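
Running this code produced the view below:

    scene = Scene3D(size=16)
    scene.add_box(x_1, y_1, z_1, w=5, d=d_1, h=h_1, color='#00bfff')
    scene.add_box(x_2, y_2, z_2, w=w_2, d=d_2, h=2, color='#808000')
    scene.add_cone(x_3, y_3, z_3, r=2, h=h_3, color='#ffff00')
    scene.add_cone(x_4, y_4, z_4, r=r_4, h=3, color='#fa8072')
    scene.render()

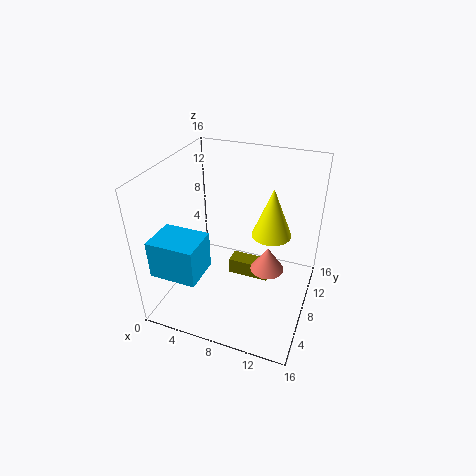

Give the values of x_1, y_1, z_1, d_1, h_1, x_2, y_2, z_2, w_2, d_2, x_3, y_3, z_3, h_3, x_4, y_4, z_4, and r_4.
x_1 = 1, y_1 = 1, z_1 = 6, d_1 = 4, h_1 = 4, x_2 = 6, y_2 = 10, z_2 = 1, w_2 = 5, d_2 = 2, x_3 = 12, y_3 = 7, z_3 = 10, h_3 = 5, x_4 = 11, y_4 = 10, z_4 = 3, r_4 = 2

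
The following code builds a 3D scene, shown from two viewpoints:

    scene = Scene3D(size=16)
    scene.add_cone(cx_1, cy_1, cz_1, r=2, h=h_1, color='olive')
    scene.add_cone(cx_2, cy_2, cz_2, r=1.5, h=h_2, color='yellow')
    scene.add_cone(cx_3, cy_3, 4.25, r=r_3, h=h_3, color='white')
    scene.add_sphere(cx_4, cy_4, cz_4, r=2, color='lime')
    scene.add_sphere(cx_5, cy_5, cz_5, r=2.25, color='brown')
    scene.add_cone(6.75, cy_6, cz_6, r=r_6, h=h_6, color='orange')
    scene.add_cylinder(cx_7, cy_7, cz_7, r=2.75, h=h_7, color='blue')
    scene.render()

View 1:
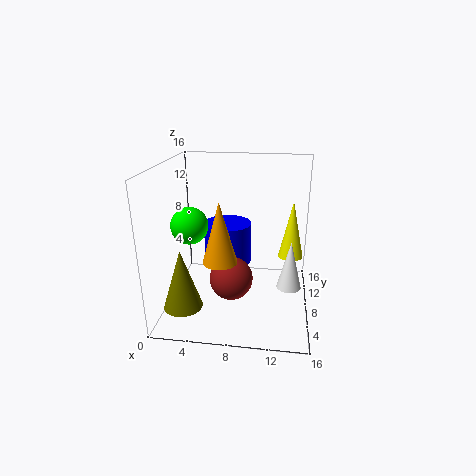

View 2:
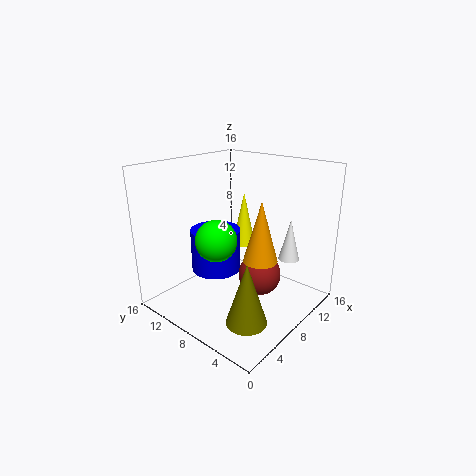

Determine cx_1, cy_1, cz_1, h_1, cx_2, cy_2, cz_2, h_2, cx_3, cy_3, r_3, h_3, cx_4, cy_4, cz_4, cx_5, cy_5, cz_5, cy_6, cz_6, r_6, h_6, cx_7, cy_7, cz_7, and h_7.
cx_1 = 3; cy_1 = 2.75; cz_1 = 2.25; h_1 = 6.25; cx_2 = 14; cy_2 = 12; cz_2 = 4.25; h_2 = 7; cx_3 = 13.75; cy_3 = 4.75; r_3 = 1.25; h_3 = 5; cx_4 = 3; cy_4 = 6.5; cz_4 = 9.75; cx_5 = 7.75; cy_5 = 4.75; cz_5 = 4.75; cy_6 = 4; cz_6 = 7; r_6 = 1.75; h_6 = 6.25; cx_7 = 6.5; cy_7 = 10; cz_7 = 4.25; h_7 = 4.75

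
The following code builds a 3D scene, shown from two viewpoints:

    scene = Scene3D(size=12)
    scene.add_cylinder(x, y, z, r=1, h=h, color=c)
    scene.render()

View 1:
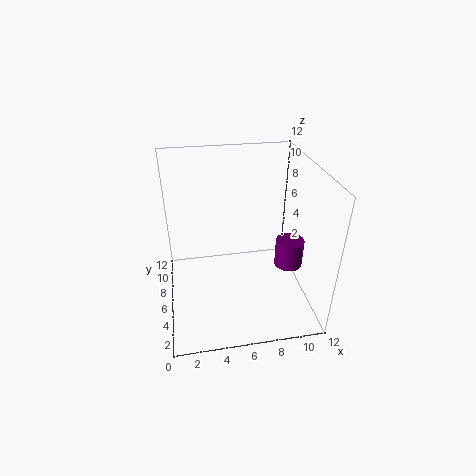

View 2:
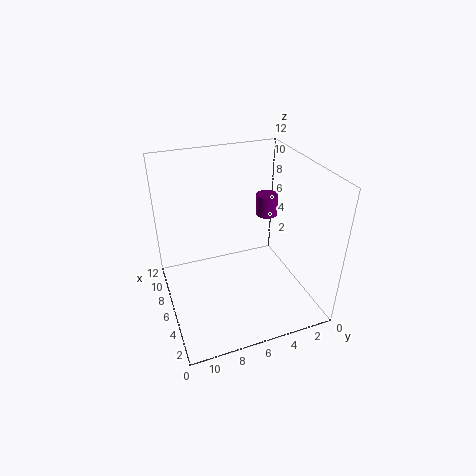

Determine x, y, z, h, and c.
x = 9, y = 2, z = 6, h = 2, c = 'purple'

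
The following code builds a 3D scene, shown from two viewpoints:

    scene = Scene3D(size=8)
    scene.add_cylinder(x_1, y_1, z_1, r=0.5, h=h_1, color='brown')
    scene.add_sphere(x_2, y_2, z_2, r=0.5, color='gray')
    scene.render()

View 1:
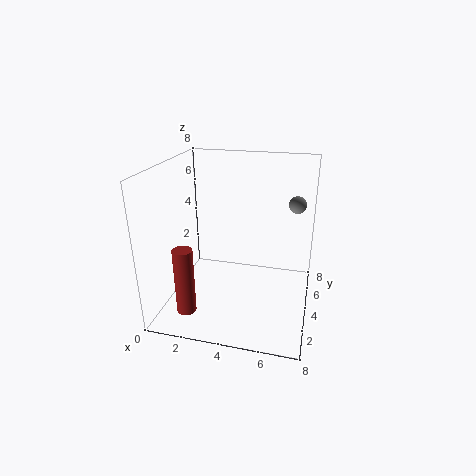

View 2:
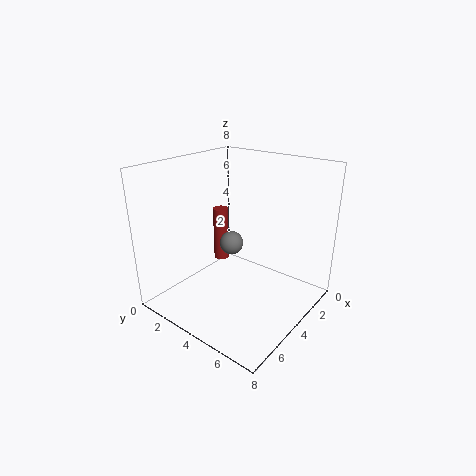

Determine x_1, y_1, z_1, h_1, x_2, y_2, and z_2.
x_1 = 2, y_1 = 1, z_1 = 1, h_1 = 3.5, x_2 = 7, y_2 = 6, z_2 = 5.5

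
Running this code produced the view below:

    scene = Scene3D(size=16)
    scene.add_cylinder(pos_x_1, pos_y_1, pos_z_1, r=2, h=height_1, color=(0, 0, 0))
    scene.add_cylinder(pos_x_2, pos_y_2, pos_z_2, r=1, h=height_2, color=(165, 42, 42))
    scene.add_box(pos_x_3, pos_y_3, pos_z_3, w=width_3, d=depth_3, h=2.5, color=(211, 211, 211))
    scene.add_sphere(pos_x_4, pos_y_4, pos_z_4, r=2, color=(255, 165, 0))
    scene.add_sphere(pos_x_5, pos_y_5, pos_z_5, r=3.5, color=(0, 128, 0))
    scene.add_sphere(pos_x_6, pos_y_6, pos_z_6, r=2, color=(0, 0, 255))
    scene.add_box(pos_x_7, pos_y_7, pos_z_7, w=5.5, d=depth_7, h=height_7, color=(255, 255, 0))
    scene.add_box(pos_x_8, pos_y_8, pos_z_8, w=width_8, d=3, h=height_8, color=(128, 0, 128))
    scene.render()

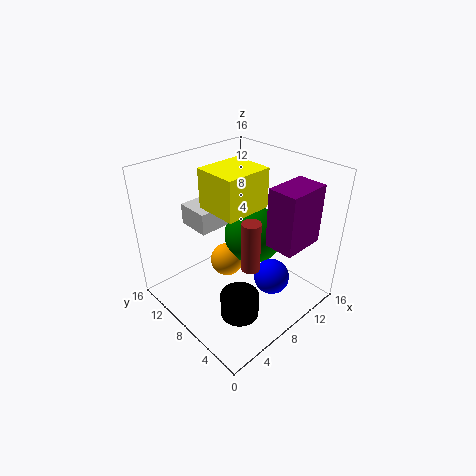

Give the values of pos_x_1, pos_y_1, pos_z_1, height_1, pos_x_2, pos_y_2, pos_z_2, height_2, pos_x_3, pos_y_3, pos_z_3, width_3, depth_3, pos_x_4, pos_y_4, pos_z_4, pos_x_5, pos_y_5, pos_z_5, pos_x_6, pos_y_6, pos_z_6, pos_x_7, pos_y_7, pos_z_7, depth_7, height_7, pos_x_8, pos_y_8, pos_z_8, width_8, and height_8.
pos_x_1 = 4.5
pos_y_1 = 4
pos_z_1 = 2
height_1 = 2.5
pos_x_2 = 7
pos_y_2 = 5
pos_z_2 = 6
height_2 = 5.5
pos_x_3 = 5.5
pos_y_3 = 11
pos_z_3 = 8
width_3 = 5
depth_3 = 4
pos_x_4 = 8.5
pos_y_4 = 10.5
pos_z_4 = 3.5
pos_x_5 = 11.5
pos_y_5 = 9
pos_z_5 = 6.5
pos_x_6 = 10
pos_y_6 = 4.5
pos_z_6 = 3.5
pos_x_7 = 6
pos_y_7 = 7
pos_z_7 = 11
depth_7 = 5
height_7 = 4.5
pos_x_8 = 7.5
pos_y_8 = 0.5
pos_z_8 = 9.5
width_8 = 4.5
height_8 = 6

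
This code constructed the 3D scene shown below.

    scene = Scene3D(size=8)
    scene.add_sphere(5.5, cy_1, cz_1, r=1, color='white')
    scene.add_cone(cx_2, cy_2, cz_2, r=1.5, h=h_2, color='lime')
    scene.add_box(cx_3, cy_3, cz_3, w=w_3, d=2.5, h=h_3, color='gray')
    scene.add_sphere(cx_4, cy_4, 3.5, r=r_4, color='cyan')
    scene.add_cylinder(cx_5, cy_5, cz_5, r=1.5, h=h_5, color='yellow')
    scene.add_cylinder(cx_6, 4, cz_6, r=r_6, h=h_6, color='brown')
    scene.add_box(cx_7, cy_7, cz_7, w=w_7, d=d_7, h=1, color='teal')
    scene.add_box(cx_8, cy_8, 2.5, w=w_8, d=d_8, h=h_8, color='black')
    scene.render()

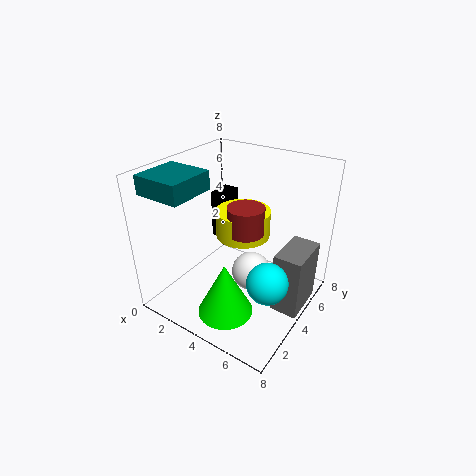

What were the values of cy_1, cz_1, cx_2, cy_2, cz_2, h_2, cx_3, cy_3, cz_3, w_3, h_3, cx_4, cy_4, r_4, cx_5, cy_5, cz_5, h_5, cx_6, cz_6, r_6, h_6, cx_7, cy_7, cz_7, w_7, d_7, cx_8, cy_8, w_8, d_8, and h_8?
cy_1 = 3
cz_1 = 3
cx_2 = 4.5
cy_2 = 2
cz_2 = 0.5
h_2 = 3
cx_3 = 6.5
cy_3 = 3.5
cz_3 = 0.5
w_3 = 1.5
h_3 = 3.5
cx_4 = 7
cy_4 = 2
r_4 = 1
cx_5 = 4
cy_5 = 4.5
cz_5 = 4
h_5 = 1.5
cx_6 = 4.5
cz_6 = 4.5
r_6 = 1
h_6 = 1.5
cx_7 = 0.5
cy_7 = 0.5
cz_7 = 7
w_7 = 2.5
d_7 = 2.5
cx_8 = 1
cy_8 = 5.5
w_8 = 1
d_8 = 1.5
h_8 = 3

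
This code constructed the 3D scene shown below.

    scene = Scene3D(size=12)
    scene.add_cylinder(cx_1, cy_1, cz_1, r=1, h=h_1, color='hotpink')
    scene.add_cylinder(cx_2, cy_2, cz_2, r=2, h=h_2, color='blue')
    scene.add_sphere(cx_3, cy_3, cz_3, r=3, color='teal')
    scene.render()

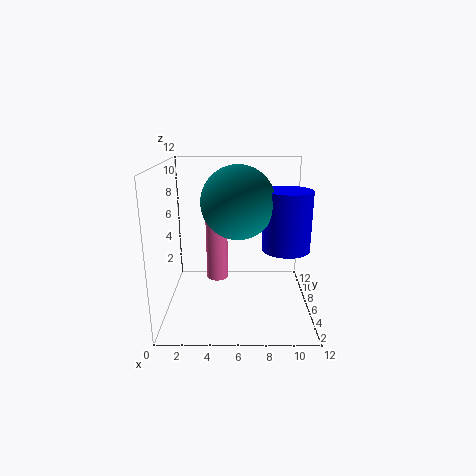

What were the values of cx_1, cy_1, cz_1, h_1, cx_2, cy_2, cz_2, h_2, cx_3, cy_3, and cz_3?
cx_1 = 4, cy_1 = 9, cz_1 = 1, h_1 = 6, cx_2 = 10, cy_2 = 6, cz_2 = 5, h_2 = 5, cx_3 = 6, cy_3 = 6, cz_3 = 9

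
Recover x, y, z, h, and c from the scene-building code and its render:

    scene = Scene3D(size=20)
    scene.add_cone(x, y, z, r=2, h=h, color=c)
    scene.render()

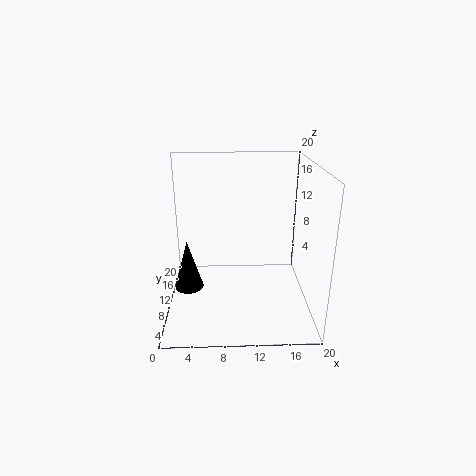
x = 3, y = 9, z = 3, h = 7, c = 'black'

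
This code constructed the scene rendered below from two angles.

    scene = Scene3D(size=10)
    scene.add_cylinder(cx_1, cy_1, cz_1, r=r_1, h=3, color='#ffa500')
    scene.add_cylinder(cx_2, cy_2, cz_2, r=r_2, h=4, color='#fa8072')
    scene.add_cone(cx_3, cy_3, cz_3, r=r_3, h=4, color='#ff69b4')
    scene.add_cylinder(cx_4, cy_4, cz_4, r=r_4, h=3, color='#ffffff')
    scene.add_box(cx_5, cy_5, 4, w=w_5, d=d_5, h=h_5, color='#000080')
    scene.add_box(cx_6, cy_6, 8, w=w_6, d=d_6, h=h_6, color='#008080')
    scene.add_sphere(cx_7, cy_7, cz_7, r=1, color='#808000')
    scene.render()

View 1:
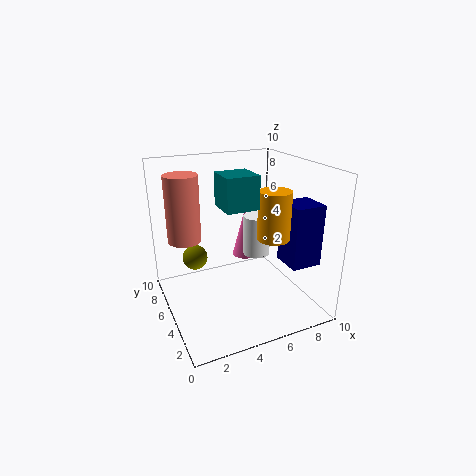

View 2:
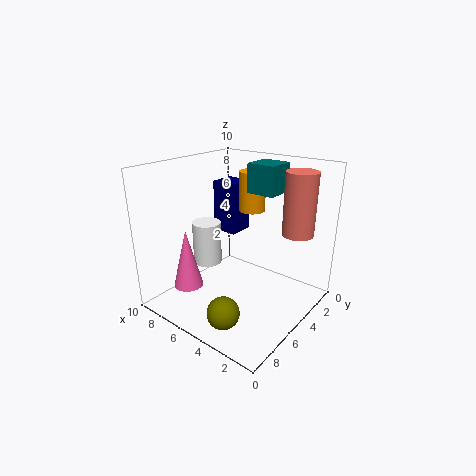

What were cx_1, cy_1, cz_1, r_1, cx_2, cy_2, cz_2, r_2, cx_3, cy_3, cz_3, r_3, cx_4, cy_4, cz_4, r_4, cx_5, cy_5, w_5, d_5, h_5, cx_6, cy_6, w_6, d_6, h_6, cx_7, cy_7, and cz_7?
cx_1 = 6
cy_1 = 2
cz_1 = 6
r_1 = 1
cx_2 = 1
cy_2 = 4
cz_2 = 6
r_2 = 1
cx_3 = 7
cy_3 = 8
cz_3 = 2
r_3 = 1
cx_4 = 7
cy_4 = 6
cz_4 = 3
r_4 = 1
cx_5 = 7
cy_5 = 1
w_5 = 2
d_5 = 2
h_5 = 4
cx_6 = 3
cy_6 = 2
w_6 = 2
d_6 = 2
h_6 = 2
cx_7 = 3
cy_7 = 9
cz_7 = 2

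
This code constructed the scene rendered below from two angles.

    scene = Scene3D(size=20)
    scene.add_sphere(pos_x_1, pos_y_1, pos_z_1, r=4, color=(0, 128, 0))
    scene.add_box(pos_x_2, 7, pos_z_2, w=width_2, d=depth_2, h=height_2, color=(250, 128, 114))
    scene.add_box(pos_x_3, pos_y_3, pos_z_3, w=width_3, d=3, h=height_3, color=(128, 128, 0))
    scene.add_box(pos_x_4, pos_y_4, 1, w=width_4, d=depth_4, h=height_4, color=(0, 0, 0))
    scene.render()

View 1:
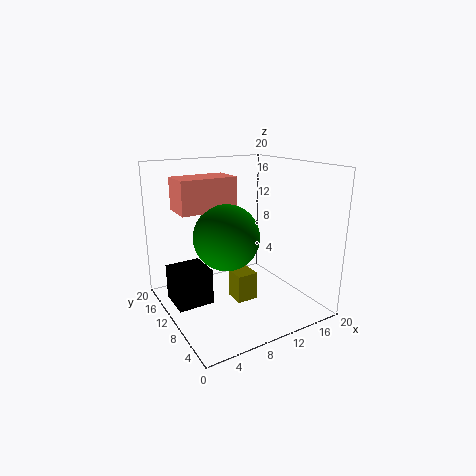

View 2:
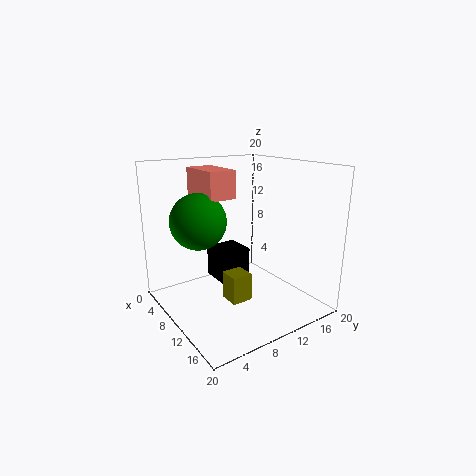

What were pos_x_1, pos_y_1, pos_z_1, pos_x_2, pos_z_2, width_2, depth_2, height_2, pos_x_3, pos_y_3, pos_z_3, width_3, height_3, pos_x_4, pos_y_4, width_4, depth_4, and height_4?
pos_x_1 = 6, pos_y_1 = 6, pos_z_1 = 12, pos_x_2 = 1, pos_z_2 = 15, width_2 = 7, depth_2 = 4, height_2 = 4, pos_x_3 = 9, pos_y_3 = 8, pos_z_3 = 1, width_3 = 3, height_3 = 4, pos_x_4 = 1, pos_y_4 = 10, width_4 = 5, depth_4 = 5, height_4 = 5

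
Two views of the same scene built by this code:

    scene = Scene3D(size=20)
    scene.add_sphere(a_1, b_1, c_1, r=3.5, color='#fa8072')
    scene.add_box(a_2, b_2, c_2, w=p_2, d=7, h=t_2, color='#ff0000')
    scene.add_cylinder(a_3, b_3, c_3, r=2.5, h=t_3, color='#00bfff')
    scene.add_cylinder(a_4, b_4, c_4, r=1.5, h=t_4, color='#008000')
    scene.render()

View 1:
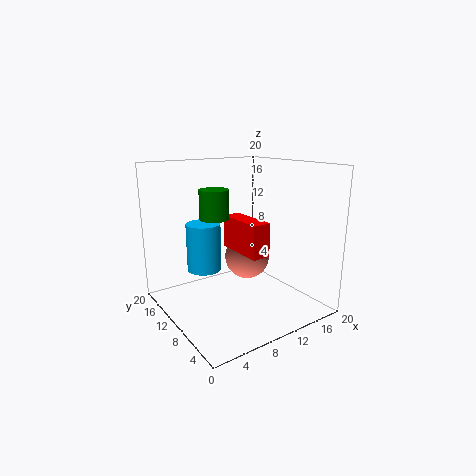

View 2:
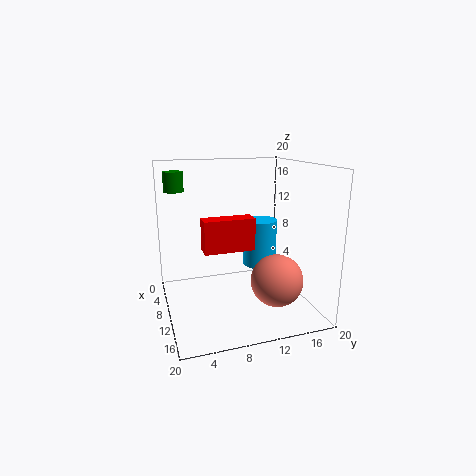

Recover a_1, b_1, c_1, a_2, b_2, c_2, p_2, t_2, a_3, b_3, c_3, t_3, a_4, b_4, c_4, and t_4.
a_1 = 14.5
b_1 = 14
c_1 = 5
a_2 = 9
b_2 = 5
c_2 = 8.5
p_2 = 2.5
t_2 = 4.5
a_3 = 7
b_3 = 14.5
c_3 = 4.5
t_3 = 7
a_4 = 2
b_4 = 2.5
c_4 = 15.5
t_4 = 3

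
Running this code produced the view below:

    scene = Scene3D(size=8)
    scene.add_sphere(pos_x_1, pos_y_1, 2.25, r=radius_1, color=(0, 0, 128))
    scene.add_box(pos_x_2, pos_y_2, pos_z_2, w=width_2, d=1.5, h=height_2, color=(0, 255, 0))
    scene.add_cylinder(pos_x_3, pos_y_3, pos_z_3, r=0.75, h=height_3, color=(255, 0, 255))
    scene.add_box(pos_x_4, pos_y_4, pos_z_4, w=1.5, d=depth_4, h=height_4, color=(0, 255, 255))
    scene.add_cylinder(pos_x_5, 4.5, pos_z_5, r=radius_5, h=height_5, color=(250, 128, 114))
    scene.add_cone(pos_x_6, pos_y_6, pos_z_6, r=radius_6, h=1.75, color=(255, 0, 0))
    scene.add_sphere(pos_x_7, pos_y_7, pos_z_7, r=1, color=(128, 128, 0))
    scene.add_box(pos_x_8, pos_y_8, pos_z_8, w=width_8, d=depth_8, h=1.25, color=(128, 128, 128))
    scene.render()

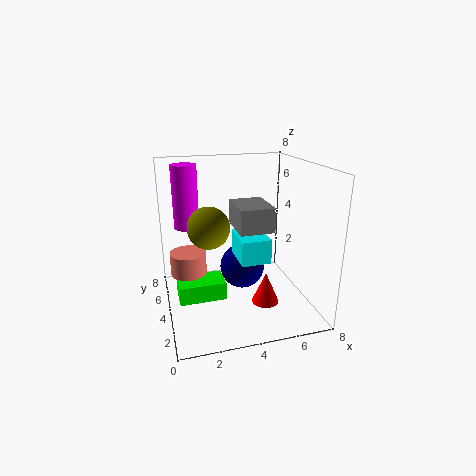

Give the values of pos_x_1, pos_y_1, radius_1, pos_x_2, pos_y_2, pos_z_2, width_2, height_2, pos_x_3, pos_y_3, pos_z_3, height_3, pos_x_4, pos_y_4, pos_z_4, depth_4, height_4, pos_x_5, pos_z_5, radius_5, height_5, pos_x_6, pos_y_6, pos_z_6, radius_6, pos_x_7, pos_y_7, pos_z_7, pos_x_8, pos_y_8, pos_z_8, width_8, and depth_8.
pos_x_1 = 4.25, pos_y_1 = 4, radius_1 = 1.25, pos_x_2 = 0.5, pos_y_2 = 2.75, pos_z_2 = 1, width_2 = 2.5, height_2 = 1, pos_x_3 = 1.5, pos_y_3 = 6.5, pos_z_3 = 4, height_3 = 3.75, pos_x_4 = 3.5, pos_y_4 = 1.5, pos_z_4 = 3.5, depth_4 = 2, height_4 = 1.25, pos_x_5 = 1.25, pos_z_5 = 2, radius_5 = 1, height_5 = 1.25, pos_x_6 = 5.25, pos_y_6 = 2.75, pos_z_6 = 0.5, radius_6 = 0.75, pos_x_7 = 2, pos_y_7 = 2, pos_z_7 = 5.5, pos_x_8 = 3.5, pos_y_8 = 1.75, pos_z_8 = 5, width_8 = 1.75, depth_8 = 2.25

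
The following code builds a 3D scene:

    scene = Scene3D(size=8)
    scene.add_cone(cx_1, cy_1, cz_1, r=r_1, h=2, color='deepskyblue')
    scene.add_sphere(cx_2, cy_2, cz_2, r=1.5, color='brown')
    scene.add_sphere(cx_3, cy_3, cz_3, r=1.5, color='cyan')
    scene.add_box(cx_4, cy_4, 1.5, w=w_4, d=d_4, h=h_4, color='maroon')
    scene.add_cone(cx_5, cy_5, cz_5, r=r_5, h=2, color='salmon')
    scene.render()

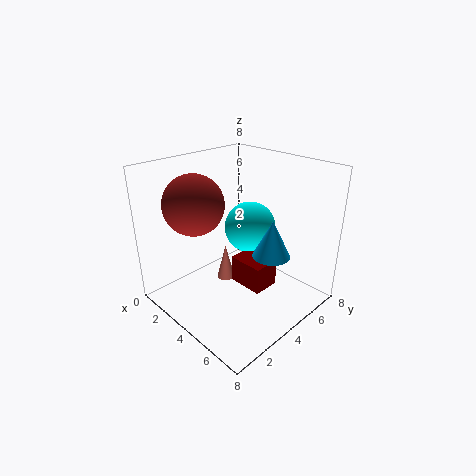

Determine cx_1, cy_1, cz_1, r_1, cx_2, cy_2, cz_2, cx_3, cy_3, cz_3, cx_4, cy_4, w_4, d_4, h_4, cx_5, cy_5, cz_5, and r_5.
cx_1 = 6; cy_1 = 4.5; cz_1 = 3.5; r_1 = 1; cx_2 = 3.5; cy_2 = 1.5; cz_2 = 6.5; cx_3 = 3.5; cy_3 = 5.5; cz_3 = 4; cx_4 = 4; cy_4 = 3.5; w_4 = 2; d_4 = 1.5; h_4 = 1.5; cx_5 = 3.5; cy_5 = 3.5; cz_5 = 1.5; r_5 = 0.5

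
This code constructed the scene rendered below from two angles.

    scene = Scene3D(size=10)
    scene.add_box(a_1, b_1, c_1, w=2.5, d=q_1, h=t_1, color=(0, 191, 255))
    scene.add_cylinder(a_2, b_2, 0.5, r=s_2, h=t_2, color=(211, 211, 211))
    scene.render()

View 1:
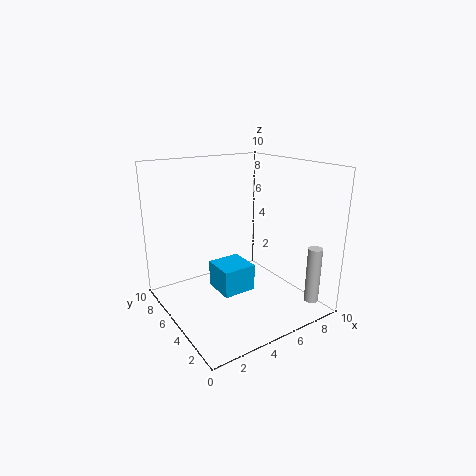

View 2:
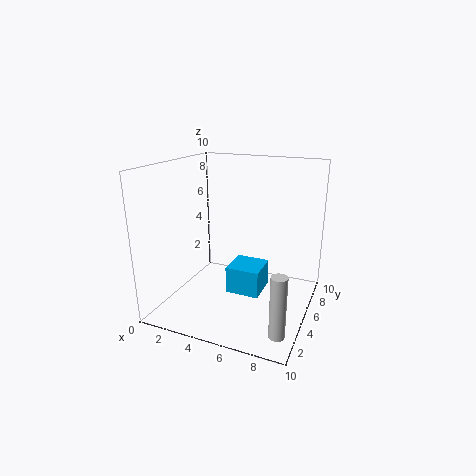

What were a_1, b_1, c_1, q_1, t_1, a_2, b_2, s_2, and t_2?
a_1 = 4
b_1 = 5
c_1 = 0.5
q_1 = 2.5
t_1 = 2
a_2 = 9
b_2 = 1.5
s_2 = 0.5
t_2 = 4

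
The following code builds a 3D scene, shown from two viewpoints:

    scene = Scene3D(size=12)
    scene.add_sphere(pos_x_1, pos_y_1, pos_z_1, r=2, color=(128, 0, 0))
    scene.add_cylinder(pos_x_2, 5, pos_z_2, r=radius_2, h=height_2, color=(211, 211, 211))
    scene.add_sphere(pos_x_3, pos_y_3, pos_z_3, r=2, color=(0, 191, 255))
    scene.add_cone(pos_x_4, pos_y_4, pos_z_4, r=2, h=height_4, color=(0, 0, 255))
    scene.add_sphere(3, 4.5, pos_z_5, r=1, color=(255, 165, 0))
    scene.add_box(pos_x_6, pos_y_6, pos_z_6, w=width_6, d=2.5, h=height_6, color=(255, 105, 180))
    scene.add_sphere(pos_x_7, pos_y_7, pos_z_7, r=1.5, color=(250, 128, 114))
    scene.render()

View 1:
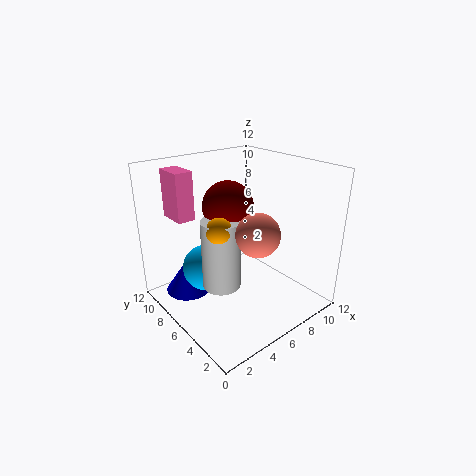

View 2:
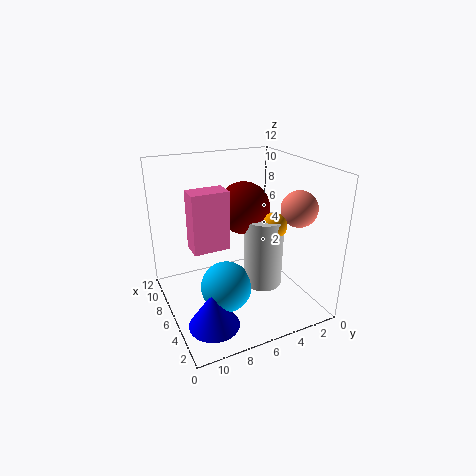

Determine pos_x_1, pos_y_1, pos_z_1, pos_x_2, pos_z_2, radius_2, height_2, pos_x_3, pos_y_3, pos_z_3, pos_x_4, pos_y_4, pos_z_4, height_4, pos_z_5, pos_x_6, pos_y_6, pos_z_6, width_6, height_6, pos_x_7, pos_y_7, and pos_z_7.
pos_x_1 = 5; pos_y_1 = 6; pos_z_1 = 9; pos_x_2 = 3.5; pos_z_2 = 3; radius_2 = 1.5; height_2 = 5.5; pos_x_3 = 4; pos_y_3 = 8; pos_z_3 = 3; pos_x_4 = 3; pos_y_4 = 9.5; pos_z_4 = 0.5; height_4 = 3; pos_z_5 = 8; pos_x_6 = 2; pos_y_6 = 8.5; pos_z_6 = 7.5; width_6 = 1.5; height_6 = 4; pos_x_7 = 4; pos_y_7 = 1.5; pos_z_7 = 8.5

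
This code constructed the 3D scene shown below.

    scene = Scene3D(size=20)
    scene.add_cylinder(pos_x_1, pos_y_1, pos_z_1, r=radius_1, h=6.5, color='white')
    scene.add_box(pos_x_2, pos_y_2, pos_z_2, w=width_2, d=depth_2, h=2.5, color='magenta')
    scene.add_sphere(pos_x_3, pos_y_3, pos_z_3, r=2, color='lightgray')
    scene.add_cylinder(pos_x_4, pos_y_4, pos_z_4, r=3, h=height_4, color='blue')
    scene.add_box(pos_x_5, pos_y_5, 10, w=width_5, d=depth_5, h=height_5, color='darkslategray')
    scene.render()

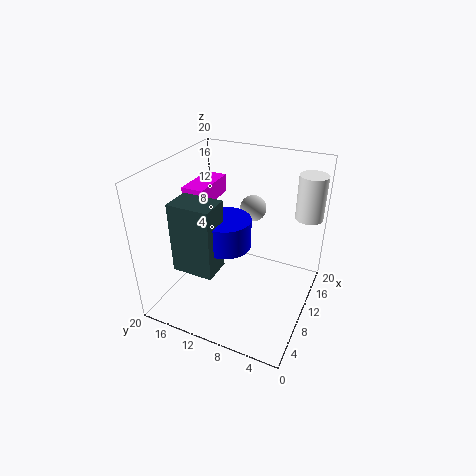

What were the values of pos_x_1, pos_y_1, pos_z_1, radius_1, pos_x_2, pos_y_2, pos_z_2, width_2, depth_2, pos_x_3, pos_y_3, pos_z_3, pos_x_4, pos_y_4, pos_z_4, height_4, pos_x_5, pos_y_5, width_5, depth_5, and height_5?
pos_x_1 = 17
pos_y_1 = 2
pos_z_1 = 11.5
radius_1 = 2
pos_x_2 = 7
pos_y_2 = 13.5
pos_z_2 = 15
width_2 = 6.5
depth_2 = 3
pos_x_3 = 16.5
pos_y_3 = 10.5
pos_z_3 = 11.5
pos_x_4 = 4.5
pos_y_4 = 9
pos_z_4 = 12.5
height_4 = 3.5
pos_x_5 = 0.5
pos_y_5 = 9
width_5 = 3.5
depth_5 = 5
height_5 = 8.5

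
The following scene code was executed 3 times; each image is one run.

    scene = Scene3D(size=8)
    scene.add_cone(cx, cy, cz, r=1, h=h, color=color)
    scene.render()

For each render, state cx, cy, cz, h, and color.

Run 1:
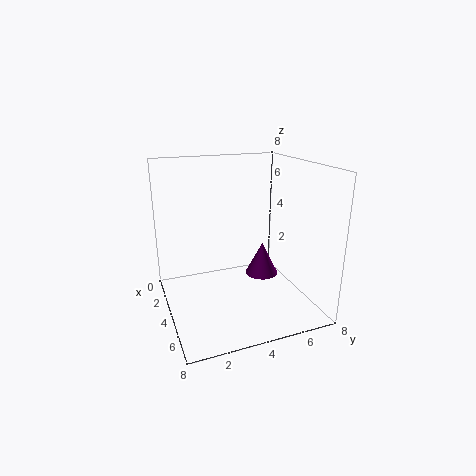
cx = 3; cy = 6; cz = 1; h = 2; color = 'purple'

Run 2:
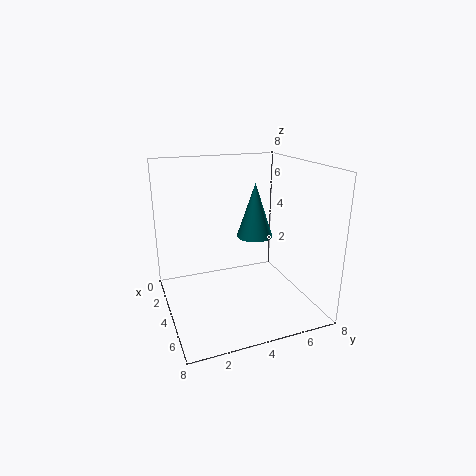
cx = 4; cy = 5; cz = 4; h = 3; color = 'teal'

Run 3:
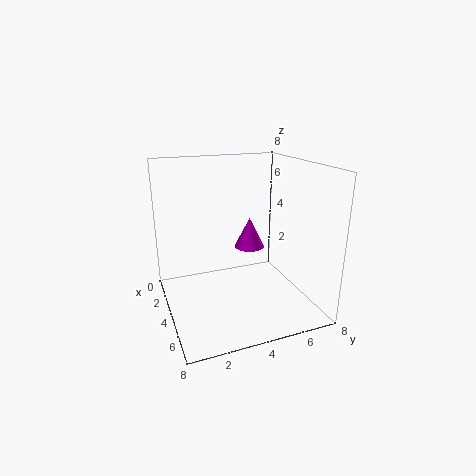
cx = 1; cy = 6; cz = 2; h = 2; color = 'magenta'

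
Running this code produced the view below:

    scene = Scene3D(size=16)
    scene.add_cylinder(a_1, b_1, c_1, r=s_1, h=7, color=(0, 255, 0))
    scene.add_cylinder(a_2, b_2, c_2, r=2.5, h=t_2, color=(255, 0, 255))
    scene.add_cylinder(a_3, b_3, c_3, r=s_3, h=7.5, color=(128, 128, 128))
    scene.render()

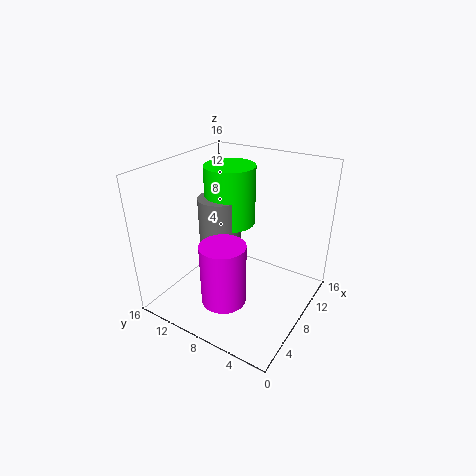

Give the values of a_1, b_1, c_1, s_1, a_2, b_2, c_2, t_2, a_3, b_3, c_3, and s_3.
a_1 = 11, b_1 = 11, c_1 = 8, s_1 = 3, a_2 = 5, b_2 = 8, c_2 = 1.5, t_2 = 7, a_3 = 9.5, b_3 = 11.5, c_3 = 4, s_3 = 2.5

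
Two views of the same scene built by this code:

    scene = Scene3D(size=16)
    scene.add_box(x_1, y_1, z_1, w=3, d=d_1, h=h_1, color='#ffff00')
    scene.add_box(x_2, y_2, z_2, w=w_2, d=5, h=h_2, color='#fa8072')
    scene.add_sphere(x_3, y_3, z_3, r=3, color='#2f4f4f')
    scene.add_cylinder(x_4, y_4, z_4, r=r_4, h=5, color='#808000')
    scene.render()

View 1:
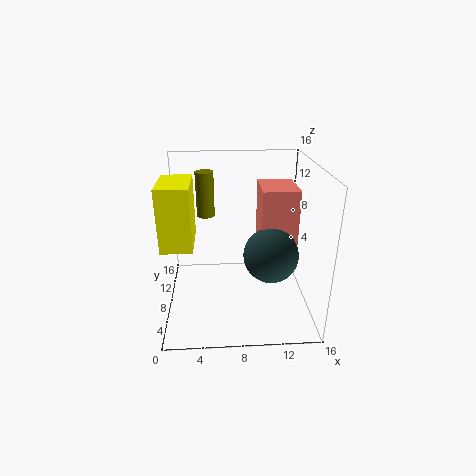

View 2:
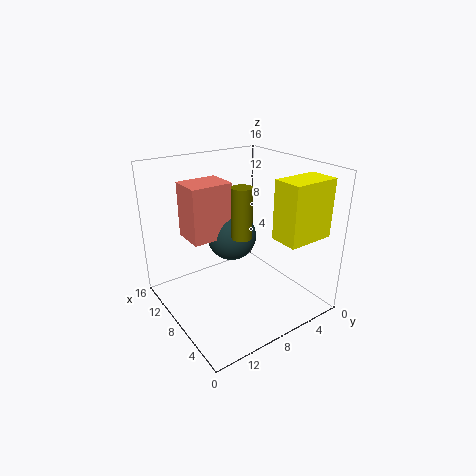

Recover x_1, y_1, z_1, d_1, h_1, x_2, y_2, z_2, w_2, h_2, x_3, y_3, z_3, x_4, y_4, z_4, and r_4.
x_1 = 0.5
y_1 = 2
z_1 = 9.5
d_1 = 5
h_1 = 6
x_2 = 10.5
y_2 = 7
z_2 = 7
w_2 = 4
h_2 = 6.5
x_3 = 11.5
y_3 = 6.5
z_3 = 6.5
x_4 = 4.5
y_4 = 10
z_4 = 10
r_4 = 1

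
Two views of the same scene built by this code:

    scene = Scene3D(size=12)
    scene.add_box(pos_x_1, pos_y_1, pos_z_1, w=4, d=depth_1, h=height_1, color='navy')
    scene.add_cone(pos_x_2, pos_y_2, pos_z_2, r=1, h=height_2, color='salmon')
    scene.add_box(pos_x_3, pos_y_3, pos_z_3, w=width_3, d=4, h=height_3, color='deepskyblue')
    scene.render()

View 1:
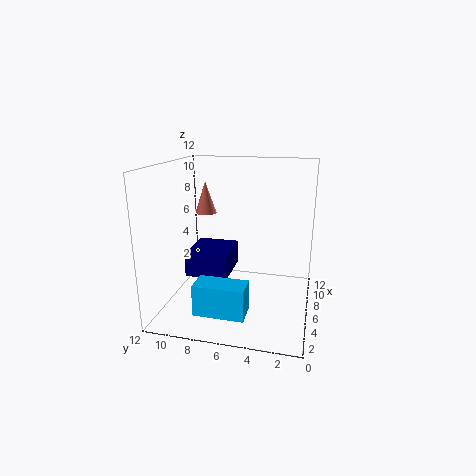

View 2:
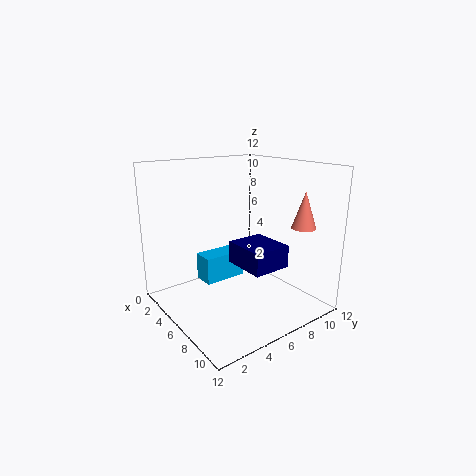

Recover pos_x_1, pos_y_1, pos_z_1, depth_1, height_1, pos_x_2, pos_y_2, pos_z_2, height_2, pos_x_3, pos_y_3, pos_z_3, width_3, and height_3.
pos_x_1 = 4; pos_y_1 = 6.5; pos_z_1 = 3; depth_1 = 3.5; height_1 = 2; pos_x_2 = 9.5; pos_y_2 = 10; pos_z_2 = 7; height_2 = 3; pos_x_3 = 1.5; pos_y_3 = 4.5; pos_z_3 = 1; width_3 = 2; height_3 = 2.5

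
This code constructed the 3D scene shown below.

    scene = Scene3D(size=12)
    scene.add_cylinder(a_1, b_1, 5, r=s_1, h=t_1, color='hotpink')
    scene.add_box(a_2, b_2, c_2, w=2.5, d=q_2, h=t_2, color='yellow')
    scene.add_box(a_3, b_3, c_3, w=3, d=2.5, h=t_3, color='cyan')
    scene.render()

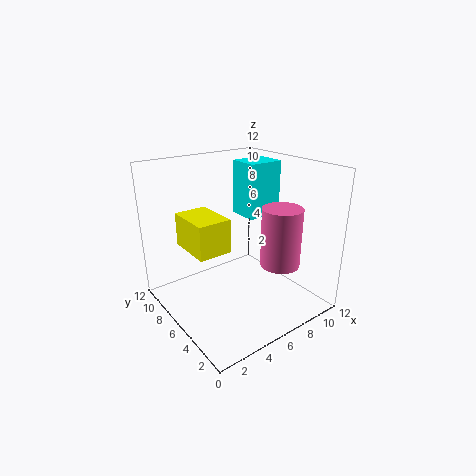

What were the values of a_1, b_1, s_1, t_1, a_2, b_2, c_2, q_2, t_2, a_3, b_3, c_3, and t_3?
a_1 = 7
b_1 = 2
s_1 = 1.5
t_1 = 4.5
a_2 = 1
b_2 = 3.5
c_2 = 6.5
q_2 = 3.5
t_2 = 2.5
a_3 = 7
b_3 = 5.5
c_3 = 7.5
t_3 = 4.5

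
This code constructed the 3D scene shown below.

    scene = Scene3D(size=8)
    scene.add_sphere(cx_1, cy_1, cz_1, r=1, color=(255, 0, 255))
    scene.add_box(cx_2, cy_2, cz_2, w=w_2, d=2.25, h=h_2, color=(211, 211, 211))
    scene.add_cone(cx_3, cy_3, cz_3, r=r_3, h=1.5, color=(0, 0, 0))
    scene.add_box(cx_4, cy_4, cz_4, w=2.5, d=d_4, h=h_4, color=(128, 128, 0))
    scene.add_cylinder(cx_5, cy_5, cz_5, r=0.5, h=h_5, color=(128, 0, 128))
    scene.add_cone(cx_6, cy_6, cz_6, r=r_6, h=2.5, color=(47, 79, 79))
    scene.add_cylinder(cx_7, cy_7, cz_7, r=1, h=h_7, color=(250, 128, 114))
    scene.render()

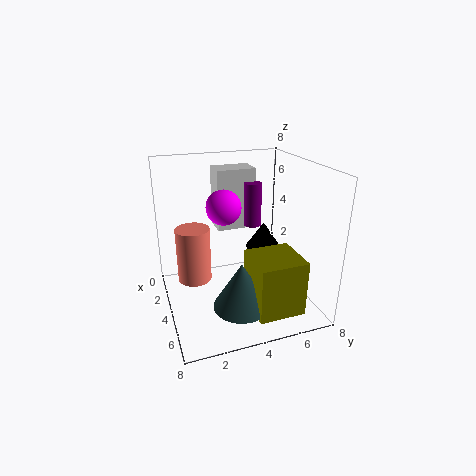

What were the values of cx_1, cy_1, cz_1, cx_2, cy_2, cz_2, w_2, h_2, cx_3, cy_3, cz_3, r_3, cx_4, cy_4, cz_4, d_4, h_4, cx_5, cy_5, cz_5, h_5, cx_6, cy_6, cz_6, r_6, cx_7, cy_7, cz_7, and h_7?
cx_1 = 3
cy_1 = 3.5
cz_1 = 5.5
cx_2 = 1.25
cy_2 = 3.25
cz_2 = 4
w_2 = 1.5
h_2 = 3.5
cx_3 = 3.5
cy_3 = 5.75
cz_3 = 3
r_3 = 1
cx_4 = 5
cy_4 = 4
cz_4 = 0.75
d_4 = 2.5
h_4 = 3
cx_5 = 3
cy_5 = 5.25
cz_5 = 4.25
h_5 = 2.5
cx_6 = 6
cy_6 = 3.5
cz_6 = 1
r_6 = 1.5
cx_7 = 2.5
cy_7 = 1.75
cz_7 = 1
h_7 = 3.25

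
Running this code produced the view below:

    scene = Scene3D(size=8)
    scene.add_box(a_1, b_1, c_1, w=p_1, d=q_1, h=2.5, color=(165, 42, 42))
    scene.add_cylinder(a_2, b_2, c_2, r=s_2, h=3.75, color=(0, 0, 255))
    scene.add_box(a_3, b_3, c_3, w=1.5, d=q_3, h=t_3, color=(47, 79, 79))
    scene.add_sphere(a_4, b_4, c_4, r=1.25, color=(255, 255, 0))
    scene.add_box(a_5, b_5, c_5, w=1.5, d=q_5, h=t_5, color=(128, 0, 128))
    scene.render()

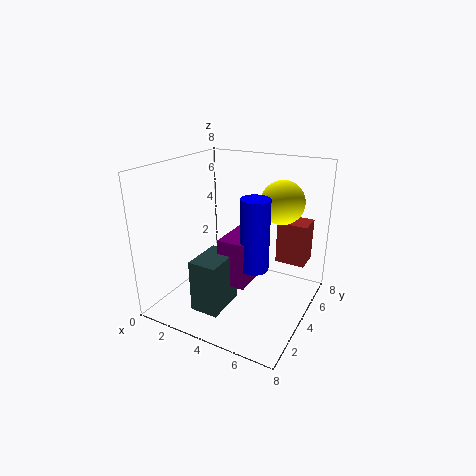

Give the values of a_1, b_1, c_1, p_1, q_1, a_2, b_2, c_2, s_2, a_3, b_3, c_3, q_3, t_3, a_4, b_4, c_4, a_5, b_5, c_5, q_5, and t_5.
a_1 = 5.5
b_1 = 6
c_1 = 2
p_1 = 1.75
q_1 = 1.5
a_2 = 5.5
b_2 = 3
c_2 = 3
s_2 = 0.75
a_3 = 3
b_3 = 0.75
c_3 = 1
q_3 = 2.25
t_3 = 2.75
a_4 = 5.75
b_4 = 6
c_4 = 5.75
a_5 = 3.75
b_5 = 2.25
c_5 = 2
q_5 = 2.75
t_5 = 2.5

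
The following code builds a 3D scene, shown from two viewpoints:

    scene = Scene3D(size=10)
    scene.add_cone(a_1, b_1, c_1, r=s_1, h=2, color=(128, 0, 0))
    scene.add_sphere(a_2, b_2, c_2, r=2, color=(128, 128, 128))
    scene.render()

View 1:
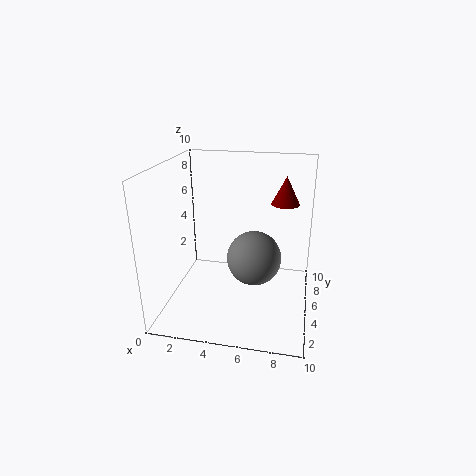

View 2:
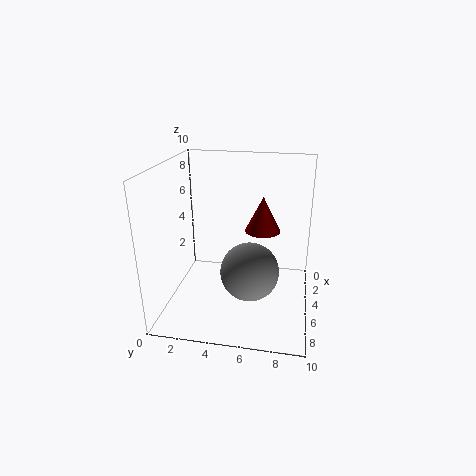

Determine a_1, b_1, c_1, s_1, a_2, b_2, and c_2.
a_1 = 8
b_1 = 7
c_1 = 7
s_1 = 1
a_2 = 6
b_2 = 6
c_2 = 3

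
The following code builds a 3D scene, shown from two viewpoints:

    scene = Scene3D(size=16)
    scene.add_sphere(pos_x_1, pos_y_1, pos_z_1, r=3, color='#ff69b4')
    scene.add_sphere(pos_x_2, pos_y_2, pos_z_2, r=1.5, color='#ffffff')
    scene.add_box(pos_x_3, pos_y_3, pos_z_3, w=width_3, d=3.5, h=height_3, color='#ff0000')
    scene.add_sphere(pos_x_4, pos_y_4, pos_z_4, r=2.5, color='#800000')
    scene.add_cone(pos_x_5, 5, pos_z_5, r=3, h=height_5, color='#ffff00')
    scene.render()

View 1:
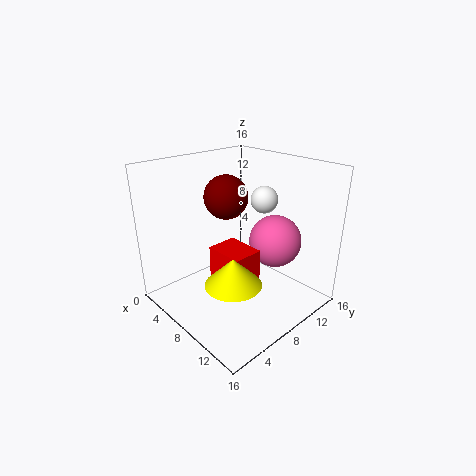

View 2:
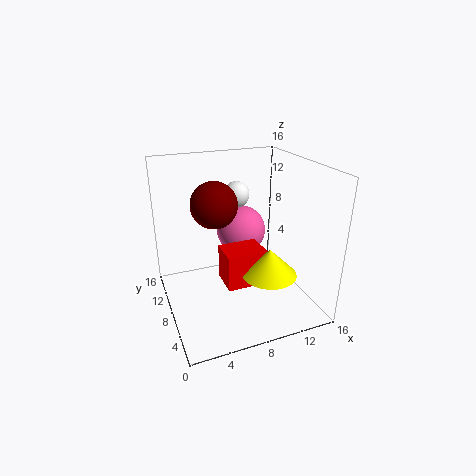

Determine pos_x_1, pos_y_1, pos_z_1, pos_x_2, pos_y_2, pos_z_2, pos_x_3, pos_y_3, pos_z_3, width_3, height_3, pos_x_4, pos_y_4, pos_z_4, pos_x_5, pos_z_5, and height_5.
pos_x_1 = 10, pos_y_1 = 12, pos_z_1 = 7, pos_x_2 = 9, pos_y_2 = 11, pos_z_2 = 12, pos_x_3 = 6, pos_y_3 = 5.5, pos_z_3 = 3, width_3 = 4.5, height_3 = 4, pos_x_4 = 5.5, pos_y_4 = 8.5, pos_z_4 = 12, pos_x_5 = 10.5, pos_z_5 = 4.5, height_5 = 3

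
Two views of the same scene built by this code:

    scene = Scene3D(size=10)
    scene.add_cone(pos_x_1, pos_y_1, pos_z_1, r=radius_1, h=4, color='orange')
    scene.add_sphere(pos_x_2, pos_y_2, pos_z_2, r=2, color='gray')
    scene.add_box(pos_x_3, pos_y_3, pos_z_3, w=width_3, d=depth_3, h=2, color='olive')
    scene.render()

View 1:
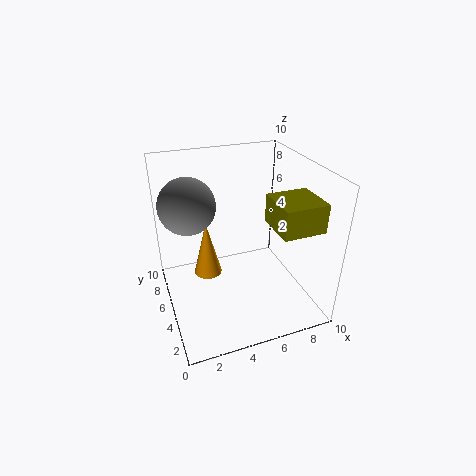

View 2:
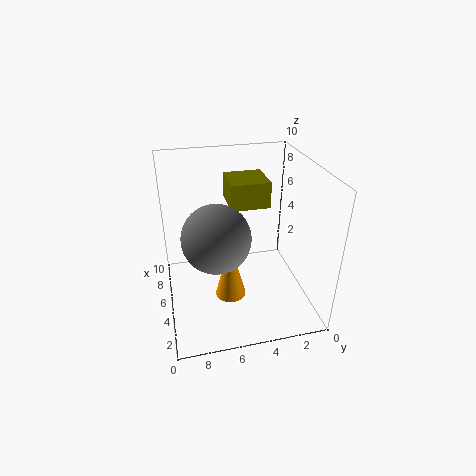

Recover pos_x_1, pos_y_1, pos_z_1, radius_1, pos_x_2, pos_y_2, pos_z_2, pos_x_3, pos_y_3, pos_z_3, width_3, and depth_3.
pos_x_1 = 3; pos_y_1 = 6; pos_z_1 = 2; radius_1 = 1; pos_x_2 = 2; pos_y_2 = 7; pos_z_2 = 7; pos_x_3 = 7; pos_y_3 = 2; pos_z_3 = 6; width_3 = 3; depth_3 = 3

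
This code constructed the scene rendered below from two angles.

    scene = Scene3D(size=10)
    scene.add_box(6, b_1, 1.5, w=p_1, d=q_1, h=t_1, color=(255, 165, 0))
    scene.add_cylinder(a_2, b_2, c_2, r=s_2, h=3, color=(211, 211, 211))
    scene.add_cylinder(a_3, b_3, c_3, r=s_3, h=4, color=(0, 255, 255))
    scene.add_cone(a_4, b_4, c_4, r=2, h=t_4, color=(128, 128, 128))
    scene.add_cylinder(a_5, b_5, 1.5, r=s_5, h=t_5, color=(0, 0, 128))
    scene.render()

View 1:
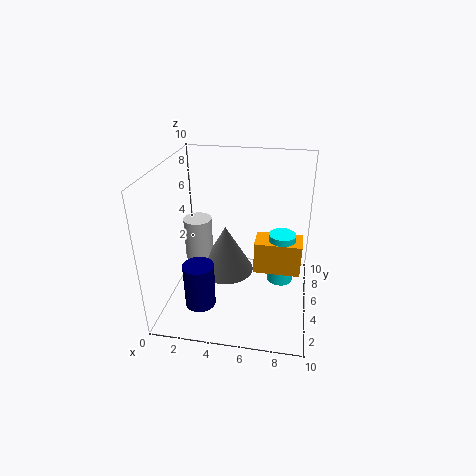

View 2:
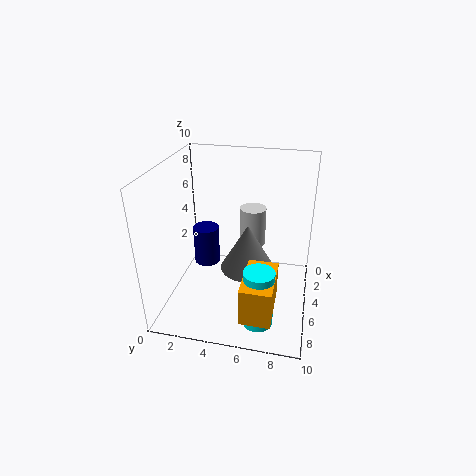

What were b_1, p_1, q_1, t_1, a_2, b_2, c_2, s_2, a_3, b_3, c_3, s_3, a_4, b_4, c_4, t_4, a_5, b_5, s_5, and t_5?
b_1 = 6; p_1 = 3.5; q_1 = 2; t_1 = 2.5; a_2 = 2; b_2 = 5.5; c_2 = 3; s_2 = 1; a_3 = 8; b_3 = 7; c_3 = 0.5; s_3 = 1; a_4 = 4; b_4 = 5.5; c_4 = 2; t_4 = 3.5; a_5 = 3; b_5 = 2; s_5 = 1; t_5 = 3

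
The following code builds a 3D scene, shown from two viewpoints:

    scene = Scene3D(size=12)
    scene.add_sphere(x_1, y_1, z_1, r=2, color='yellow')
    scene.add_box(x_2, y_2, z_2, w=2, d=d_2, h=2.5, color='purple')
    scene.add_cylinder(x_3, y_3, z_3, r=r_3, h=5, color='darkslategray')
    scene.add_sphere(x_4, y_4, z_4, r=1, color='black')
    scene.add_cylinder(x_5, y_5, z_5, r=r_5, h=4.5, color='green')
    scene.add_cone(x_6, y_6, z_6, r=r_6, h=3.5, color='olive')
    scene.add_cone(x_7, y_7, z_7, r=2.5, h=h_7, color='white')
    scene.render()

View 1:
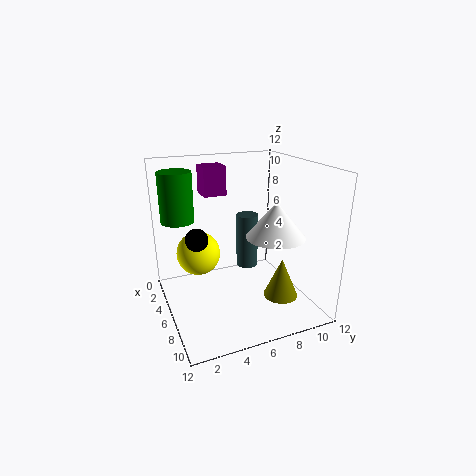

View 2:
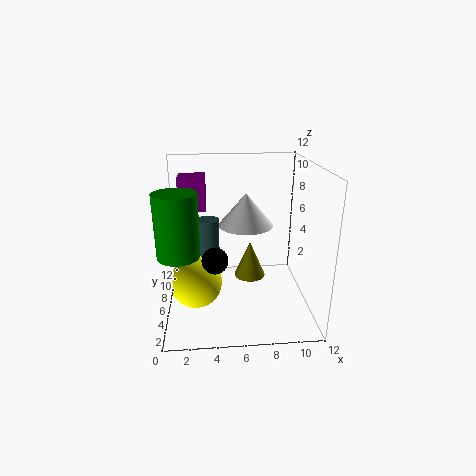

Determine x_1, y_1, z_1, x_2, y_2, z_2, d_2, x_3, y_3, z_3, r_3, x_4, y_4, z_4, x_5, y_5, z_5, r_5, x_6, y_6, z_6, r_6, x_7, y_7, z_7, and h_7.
x_1 = 2.5, y_1 = 3.5, z_1 = 3.5, x_2 = 1.5, y_2 = 4, z_2 = 9, d_2 = 2, x_3 = 3.5, y_3 = 8, z_3 = 2, r_3 = 1, x_4 = 4, y_4 = 3, z_4 = 5.5, x_5 = 1.5, y_5 = 2, z_5 = 6.5, r_5 = 1.5, x_6 = 7.5, y_6 = 9.5, z_6 = 0.5, r_6 = 1.5, x_7 = 7, y_7 = 9, z_7 = 6, h_7 = 3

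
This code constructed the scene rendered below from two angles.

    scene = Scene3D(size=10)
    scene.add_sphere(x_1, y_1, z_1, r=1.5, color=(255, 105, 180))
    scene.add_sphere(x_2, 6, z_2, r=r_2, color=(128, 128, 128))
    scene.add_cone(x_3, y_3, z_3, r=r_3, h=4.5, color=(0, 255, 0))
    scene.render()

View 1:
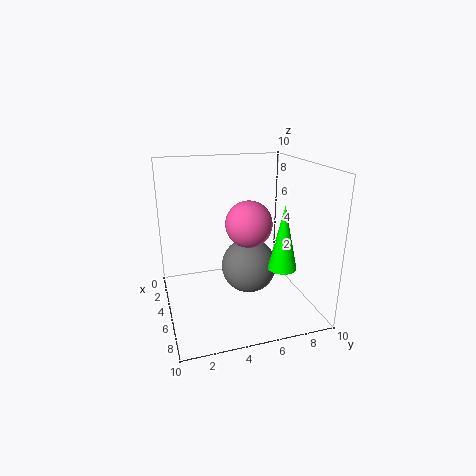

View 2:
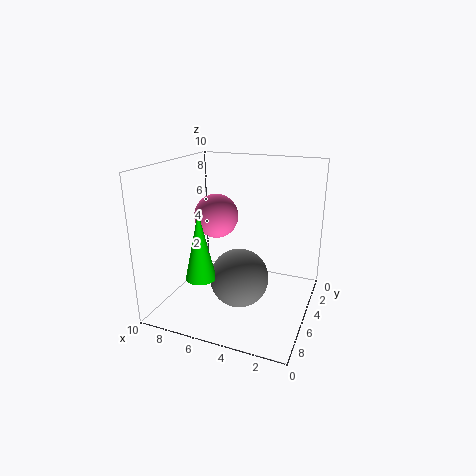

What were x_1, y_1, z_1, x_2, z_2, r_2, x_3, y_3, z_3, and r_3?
x_1 = 6.5; y_1 = 5.25; z_1 = 6.5; x_2 = 4.5; z_2 = 2.5; r_2 = 2; x_3 = 6.5; y_3 = 7.75; z_3 = 3; r_3 = 1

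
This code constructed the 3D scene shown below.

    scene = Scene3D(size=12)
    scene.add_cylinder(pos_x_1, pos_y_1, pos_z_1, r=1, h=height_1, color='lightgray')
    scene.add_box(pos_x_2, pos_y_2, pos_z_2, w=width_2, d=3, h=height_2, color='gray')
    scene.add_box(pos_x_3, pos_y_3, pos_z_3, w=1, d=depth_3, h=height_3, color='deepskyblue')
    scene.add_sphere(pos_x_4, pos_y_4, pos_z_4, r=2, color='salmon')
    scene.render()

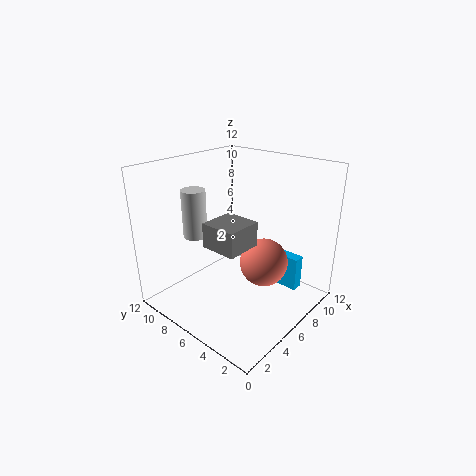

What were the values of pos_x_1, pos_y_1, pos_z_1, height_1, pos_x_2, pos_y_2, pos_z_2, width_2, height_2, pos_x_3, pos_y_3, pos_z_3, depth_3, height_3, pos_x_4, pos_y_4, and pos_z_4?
pos_x_1 = 4, pos_y_1 = 9, pos_z_1 = 6, height_1 = 4, pos_x_2 = 3, pos_y_2 = 4, pos_z_2 = 6, width_2 = 3, height_2 = 2, pos_x_3 = 9, pos_y_3 = 2, pos_z_3 = 1, depth_3 = 4, height_3 = 3, pos_x_4 = 7, pos_y_4 = 4, pos_z_4 = 4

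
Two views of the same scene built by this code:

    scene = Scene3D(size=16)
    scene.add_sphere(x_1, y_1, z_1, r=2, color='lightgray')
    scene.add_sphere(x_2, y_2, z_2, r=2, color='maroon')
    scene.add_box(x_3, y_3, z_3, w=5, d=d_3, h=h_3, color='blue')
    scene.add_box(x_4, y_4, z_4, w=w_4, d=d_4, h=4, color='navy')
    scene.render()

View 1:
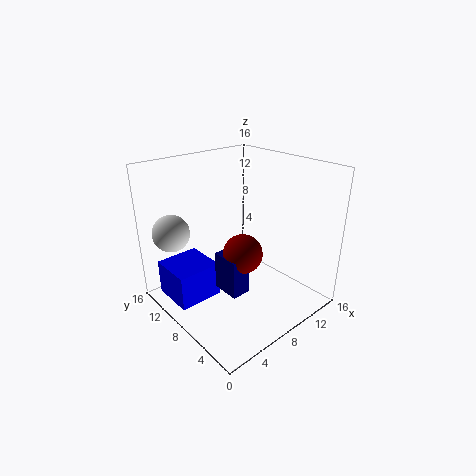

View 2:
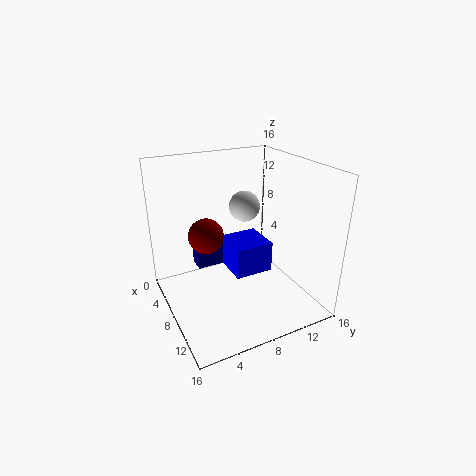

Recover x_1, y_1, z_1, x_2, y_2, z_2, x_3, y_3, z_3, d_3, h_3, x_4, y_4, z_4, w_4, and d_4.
x_1 = 2; y_1 = 12; z_1 = 9; x_2 = 6; y_2 = 5; z_2 = 8; x_3 = 1; y_3 = 9; z_3 = 1; d_3 = 5; h_3 = 4; x_4 = 4; y_4 = 4; z_4 = 4; w_4 = 2; d_4 = 3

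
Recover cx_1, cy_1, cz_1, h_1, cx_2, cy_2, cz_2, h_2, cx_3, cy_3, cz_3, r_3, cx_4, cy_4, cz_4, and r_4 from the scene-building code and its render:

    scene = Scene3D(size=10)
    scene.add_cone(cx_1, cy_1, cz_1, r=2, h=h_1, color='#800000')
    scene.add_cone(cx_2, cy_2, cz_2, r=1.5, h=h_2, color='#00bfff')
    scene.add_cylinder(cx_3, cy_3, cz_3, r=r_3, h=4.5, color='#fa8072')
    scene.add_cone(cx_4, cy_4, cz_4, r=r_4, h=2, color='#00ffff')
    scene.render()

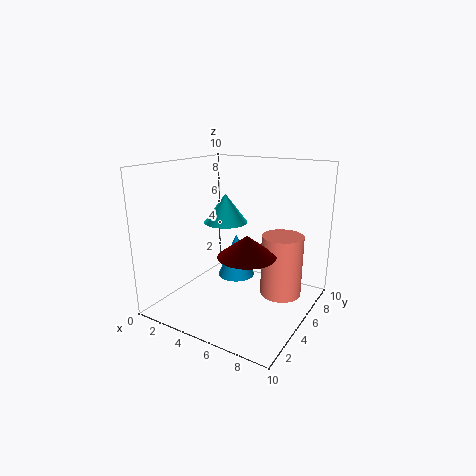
cx_1 = 6, cy_1 = 4.5, cz_1 = 4, h_1 = 1.5, cx_2 = 3, cy_2 = 8, cz_2 = 0.5, h_2 = 3.5, cx_3 = 7.5, cy_3 = 7, cz_3 = 0.5, r_3 = 1.5, cx_4 = 4, cy_4 = 5, cz_4 = 6, r_4 = 1.5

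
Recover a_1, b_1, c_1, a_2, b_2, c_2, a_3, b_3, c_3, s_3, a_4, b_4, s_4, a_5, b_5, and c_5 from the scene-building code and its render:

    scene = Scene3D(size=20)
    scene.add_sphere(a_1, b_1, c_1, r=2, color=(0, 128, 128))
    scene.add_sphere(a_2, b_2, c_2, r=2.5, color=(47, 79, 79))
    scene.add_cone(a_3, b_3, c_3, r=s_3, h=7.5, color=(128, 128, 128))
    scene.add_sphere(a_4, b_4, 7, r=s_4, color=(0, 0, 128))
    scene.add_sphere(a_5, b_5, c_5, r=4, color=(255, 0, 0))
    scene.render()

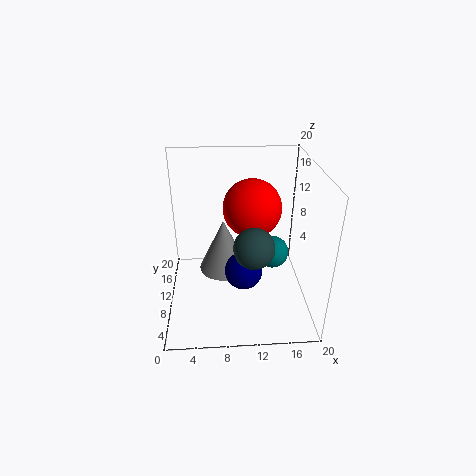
a_1 = 14; b_1 = 5.5; c_1 = 10.5; a_2 = 11.5; b_2 = 4; c_2 = 12; a_3 = 8; b_3 = 10.5; c_3 = 5; s_3 = 3.5; a_4 = 10.5; b_4 = 6.5; s_4 = 2.5; a_5 = 12; b_5 = 11; c_5 = 14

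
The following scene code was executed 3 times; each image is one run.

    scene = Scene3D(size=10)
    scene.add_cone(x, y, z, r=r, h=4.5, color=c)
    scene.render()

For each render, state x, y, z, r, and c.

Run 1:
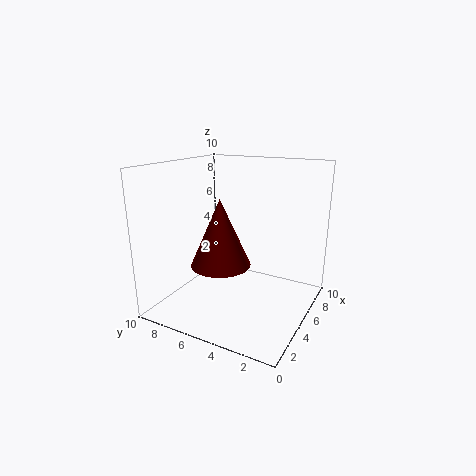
x = 3.5
y = 5.5
z = 3.5
r = 2
c = 'maroon'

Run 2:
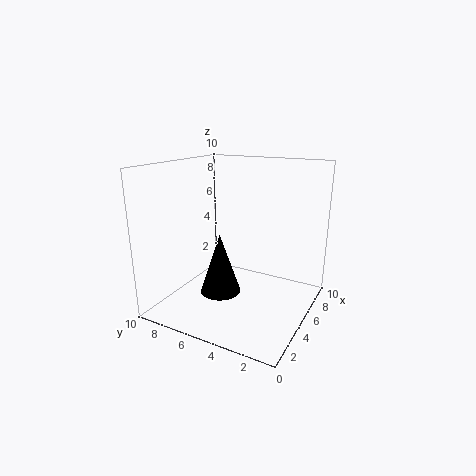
x = 5
y = 6.5
z = 0.5
r = 1.5
c = 'black'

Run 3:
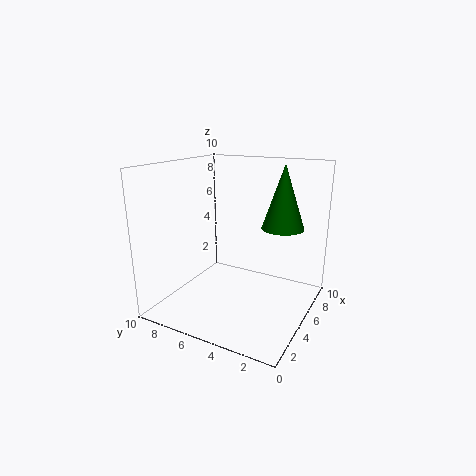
x = 7
y = 2.5
z = 5.5
r = 1.5
c = 'green'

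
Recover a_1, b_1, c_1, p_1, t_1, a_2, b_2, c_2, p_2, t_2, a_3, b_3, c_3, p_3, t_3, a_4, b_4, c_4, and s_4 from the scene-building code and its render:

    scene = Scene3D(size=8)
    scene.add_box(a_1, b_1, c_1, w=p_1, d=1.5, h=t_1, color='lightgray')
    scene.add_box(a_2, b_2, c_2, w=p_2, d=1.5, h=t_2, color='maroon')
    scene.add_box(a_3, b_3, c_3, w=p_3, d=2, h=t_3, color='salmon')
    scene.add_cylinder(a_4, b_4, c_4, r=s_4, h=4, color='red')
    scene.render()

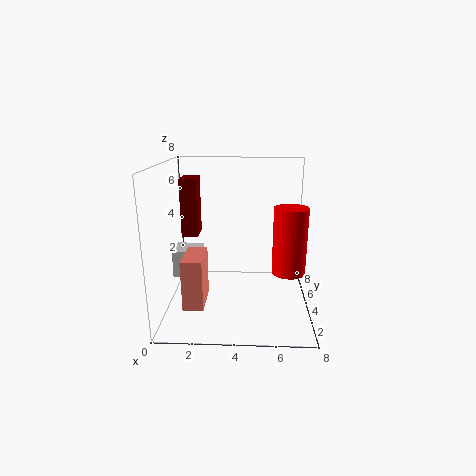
a_1 = 0.5, b_1 = 3, c_1 = 2, p_1 = 1.5, t_1 = 1.5, a_2 = 0.5, b_2 = 5.5, c_2 = 3.5, p_2 = 1, t_2 = 3.5, a_3 = 1.5, b_3 = 0.5, c_3 = 1.5, p_3 = 1, t_3 = 2.5, a_4 = 7, b_4 = 5, c_4 = 1.5, s_4 = 1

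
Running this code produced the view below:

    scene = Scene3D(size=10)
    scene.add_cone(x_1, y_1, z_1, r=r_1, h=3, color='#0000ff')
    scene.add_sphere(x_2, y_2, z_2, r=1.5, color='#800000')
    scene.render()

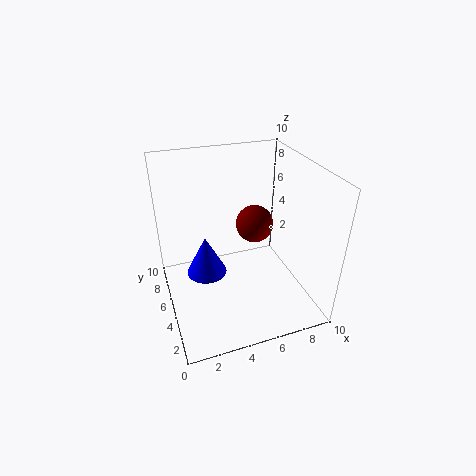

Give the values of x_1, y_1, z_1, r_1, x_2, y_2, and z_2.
x_1 = 3
y_1 = 6.5
z_1 = 1.5
r_1 = 1.5
x_2 = 7.5
y_2 = 8
z_2 = 4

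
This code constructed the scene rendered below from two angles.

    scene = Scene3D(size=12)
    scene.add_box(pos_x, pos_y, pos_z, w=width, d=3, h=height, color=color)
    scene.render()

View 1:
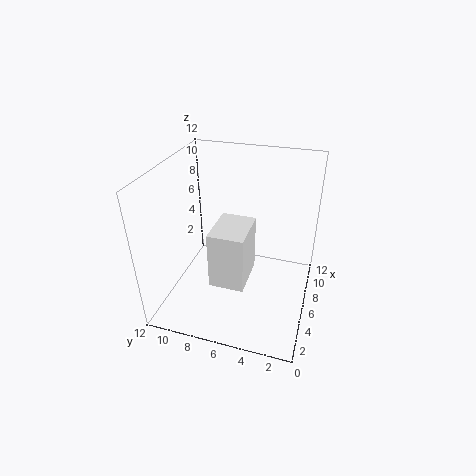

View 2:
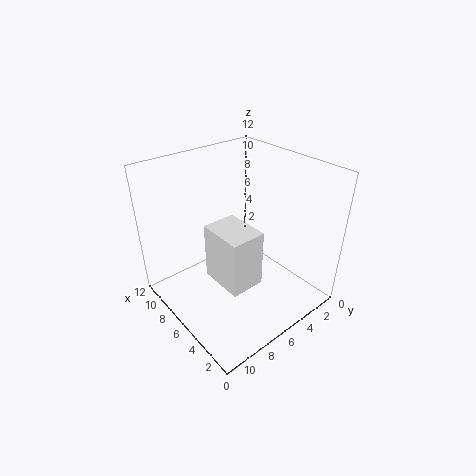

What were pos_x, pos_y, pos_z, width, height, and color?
pos_x = 4
pos_y = 5
pos_z = 2
width = 4
height = 5
color = 'white'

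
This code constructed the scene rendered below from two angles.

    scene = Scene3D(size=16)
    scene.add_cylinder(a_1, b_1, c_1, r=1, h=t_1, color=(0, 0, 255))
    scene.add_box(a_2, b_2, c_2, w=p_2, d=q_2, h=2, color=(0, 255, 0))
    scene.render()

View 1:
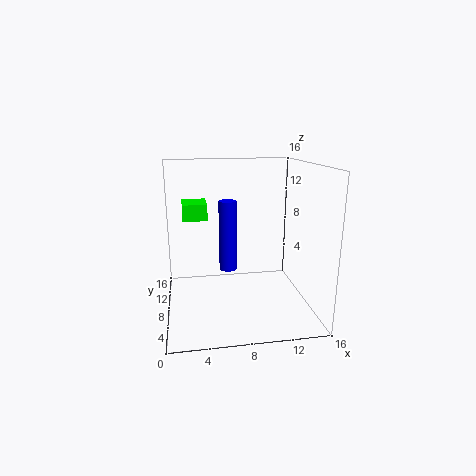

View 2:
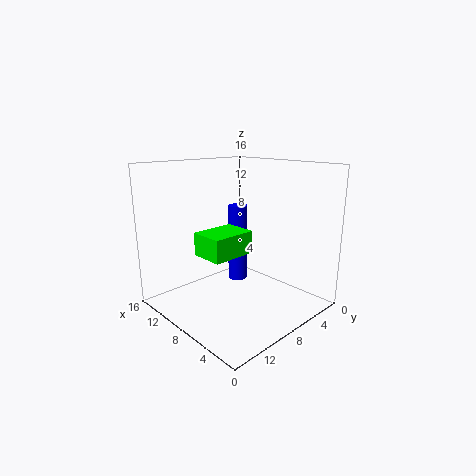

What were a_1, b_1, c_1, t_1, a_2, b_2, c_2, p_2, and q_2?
a_1 = 7
b_1 = 9
c_1 = 4
t_1 = 8
a_2 = 2
b_2 = 12
c_2 = 9
p_2 = 3
q_2 = 4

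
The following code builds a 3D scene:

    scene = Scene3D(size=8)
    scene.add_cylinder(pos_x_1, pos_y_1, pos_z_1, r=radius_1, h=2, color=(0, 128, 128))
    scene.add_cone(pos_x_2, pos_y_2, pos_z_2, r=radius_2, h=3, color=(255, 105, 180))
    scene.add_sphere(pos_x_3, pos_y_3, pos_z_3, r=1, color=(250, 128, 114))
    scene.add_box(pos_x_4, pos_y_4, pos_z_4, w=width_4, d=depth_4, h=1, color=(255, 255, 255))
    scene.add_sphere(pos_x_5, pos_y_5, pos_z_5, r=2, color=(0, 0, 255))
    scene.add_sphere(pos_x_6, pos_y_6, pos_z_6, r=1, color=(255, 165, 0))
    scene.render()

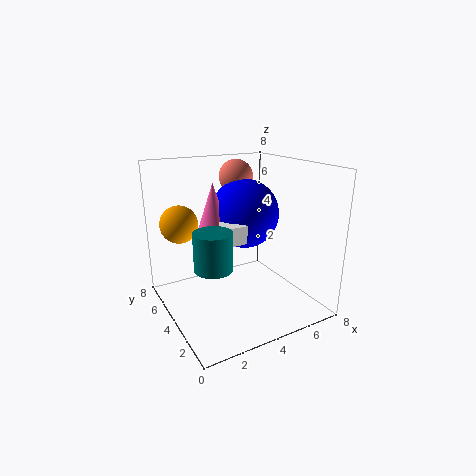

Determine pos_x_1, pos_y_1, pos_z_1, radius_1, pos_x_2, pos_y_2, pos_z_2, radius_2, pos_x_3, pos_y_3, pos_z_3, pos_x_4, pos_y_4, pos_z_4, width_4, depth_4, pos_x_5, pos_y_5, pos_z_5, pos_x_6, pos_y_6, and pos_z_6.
pos_x_1 = 2; pos_y_1 = 3; pos_z_1 = 3; radius_1 = 1; pos_x_2 = 3; pos_y_2 = 5; pos_z_2 = 4; radius_2 = 1; pos_x_3 = 5; pos_y_3 = 6; pos_z_3 = 7; pos_x_4 = 3; pos_y_4 = 3; pos_z_4 = 4; width_4 = 1; depth_4 = 2; pos_x_5 = 5; pos_y_5 = 5; pos_z_5 = 5; pos_x_6 = 1; pos_y_6 = 5; pos_z_6 = 5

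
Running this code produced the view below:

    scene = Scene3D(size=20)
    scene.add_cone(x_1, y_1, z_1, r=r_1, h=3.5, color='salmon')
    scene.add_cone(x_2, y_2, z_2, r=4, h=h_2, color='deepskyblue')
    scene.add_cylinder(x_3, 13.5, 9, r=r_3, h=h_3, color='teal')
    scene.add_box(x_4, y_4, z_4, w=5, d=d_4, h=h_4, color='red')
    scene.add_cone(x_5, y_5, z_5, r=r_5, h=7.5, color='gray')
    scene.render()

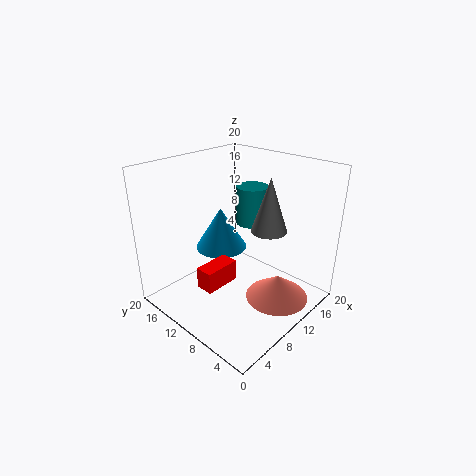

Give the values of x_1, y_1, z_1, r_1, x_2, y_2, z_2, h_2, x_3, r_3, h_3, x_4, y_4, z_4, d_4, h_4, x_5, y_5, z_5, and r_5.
x_1 = 13; y_1 = 5; z_1 = 1; r_1 = 4.5; x_2 = 12.5; y_2 = 16; z_2 = 5.5; h_2 = 6.5; x_3 = 17; r_3 = 2.5; h_3 = 6; x_4 = 4; y_4 = 9.5; z_4 = 4; d_4 = 2.5; h_4 = 3; x_5 = 13; y_5 = 7; z_5 = 11; r_5 = 2.5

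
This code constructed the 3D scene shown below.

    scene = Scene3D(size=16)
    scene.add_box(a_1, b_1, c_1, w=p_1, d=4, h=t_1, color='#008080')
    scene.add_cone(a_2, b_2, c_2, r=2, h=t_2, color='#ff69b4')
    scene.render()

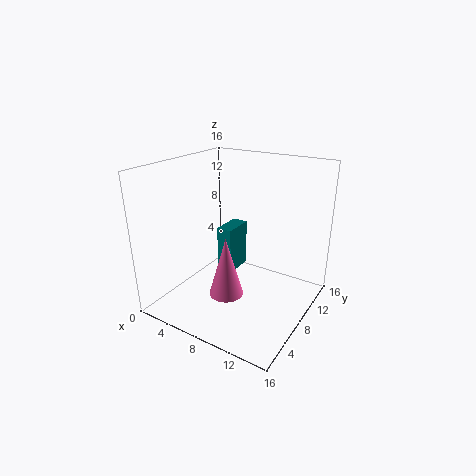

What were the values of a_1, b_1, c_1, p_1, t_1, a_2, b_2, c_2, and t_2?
a_1 = 3
b_1 = 11
c_1 = 1
p_1 = 2
t_1 = 6
a_2 = 7
b_2 = 7
c_2 = 1
t_2 = 7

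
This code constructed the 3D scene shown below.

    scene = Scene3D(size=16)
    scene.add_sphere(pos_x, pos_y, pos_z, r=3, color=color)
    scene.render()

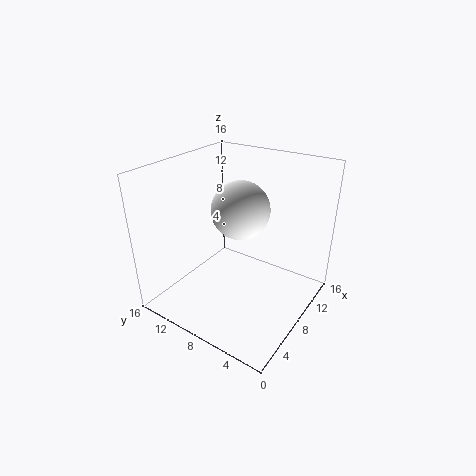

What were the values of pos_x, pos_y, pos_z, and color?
pos_x = 7
pos_y = 7
pos_z = 12
color = 'white'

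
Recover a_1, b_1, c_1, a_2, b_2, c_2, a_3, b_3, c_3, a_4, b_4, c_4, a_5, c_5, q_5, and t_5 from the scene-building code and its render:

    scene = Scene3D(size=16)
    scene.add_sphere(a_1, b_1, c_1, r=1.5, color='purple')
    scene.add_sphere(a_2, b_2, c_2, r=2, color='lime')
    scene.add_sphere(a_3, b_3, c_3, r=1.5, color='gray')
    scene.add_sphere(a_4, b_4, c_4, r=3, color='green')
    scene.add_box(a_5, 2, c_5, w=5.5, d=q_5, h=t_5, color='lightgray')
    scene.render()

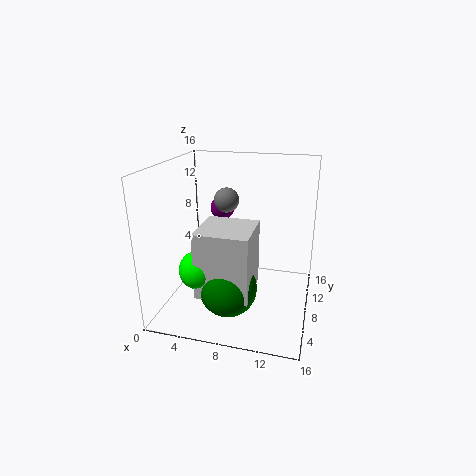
a_1 = 4.5, b_1 = 13.5, c_1 = 9.5, a_2 = 5, b_2 = 3.5, c_2 = 6, a_3 = 5.5, b_3 = 12, c_3 = 11, a_4 = 8, b_4 = 4, c_4 = 4, a_5 = 5, c_5 = 3.5, q_5 = 5.5, t_5 = 7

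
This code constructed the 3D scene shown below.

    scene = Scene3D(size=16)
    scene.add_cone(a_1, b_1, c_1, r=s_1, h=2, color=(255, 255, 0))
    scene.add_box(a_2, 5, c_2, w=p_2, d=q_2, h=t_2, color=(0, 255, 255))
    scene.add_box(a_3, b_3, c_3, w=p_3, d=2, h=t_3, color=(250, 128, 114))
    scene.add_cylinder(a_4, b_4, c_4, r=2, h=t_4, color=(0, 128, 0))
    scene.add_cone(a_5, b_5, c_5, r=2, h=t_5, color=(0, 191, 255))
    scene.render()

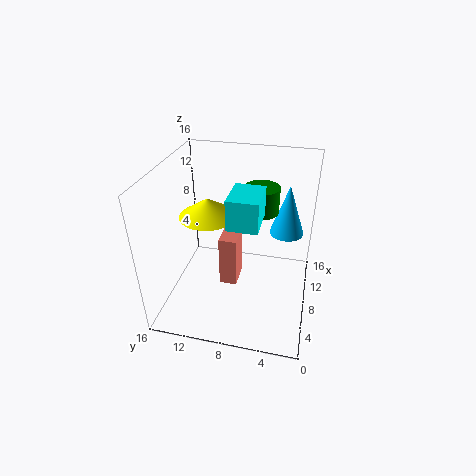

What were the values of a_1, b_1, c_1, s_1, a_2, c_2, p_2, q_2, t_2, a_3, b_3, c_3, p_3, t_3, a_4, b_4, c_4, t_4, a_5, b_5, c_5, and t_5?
a_1 = 7
b_1 = 11
c_1 = 11
s_1 = 3
a_2 = 3
c_2 = 12
p_2 = 4
q_2 = 3
t_2 = 3
a_3 = 7
b_3 = 8
c_3 = 2
p_3 = 3
t_3 = 6
a_4 = 11
b_4 = 6
c_4 = 10
t_4 = 3
a_5 = 12
b_5 = 3
c_5 = 7
t_5 = 6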